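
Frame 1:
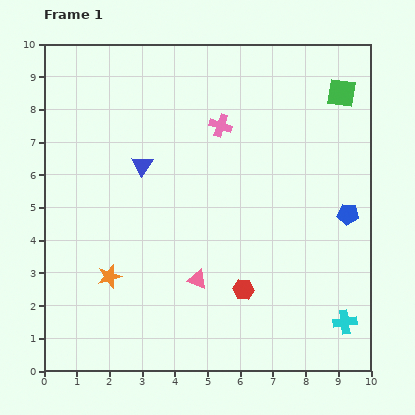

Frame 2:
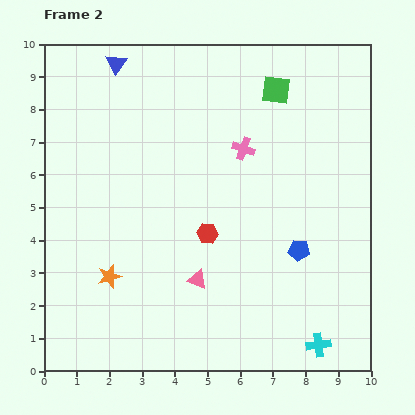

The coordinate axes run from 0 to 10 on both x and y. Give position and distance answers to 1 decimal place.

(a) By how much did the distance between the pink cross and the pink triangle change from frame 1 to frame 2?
-0.6

Distance in frame 1: 4.8. Distance in frame 2: 4.2.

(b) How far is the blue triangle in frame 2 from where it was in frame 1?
3.2

The blue triangle moved from (3.0, 6.3) to (2.2, 9.4), a distance of √(0.8² + 3.1²) ≈ 3.2.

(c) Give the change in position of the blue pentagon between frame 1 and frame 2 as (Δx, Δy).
(-1.5, -1.1)

The blue pentagon was at (9.3, 4.8) in frame 1 and (7.8, 3.7) in frame 2.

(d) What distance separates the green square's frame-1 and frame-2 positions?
2.0

The green square moved from (9.1, 8.5) to (7.1, 8.6), a distance of √(2.0² + 0.1²) ≈ 2.0.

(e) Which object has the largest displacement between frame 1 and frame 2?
the blue triangle

(moved 3.2; next 2.0)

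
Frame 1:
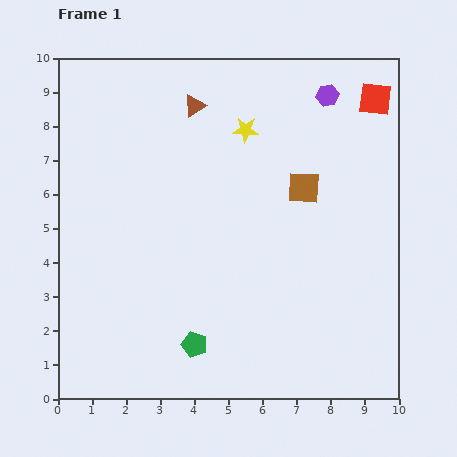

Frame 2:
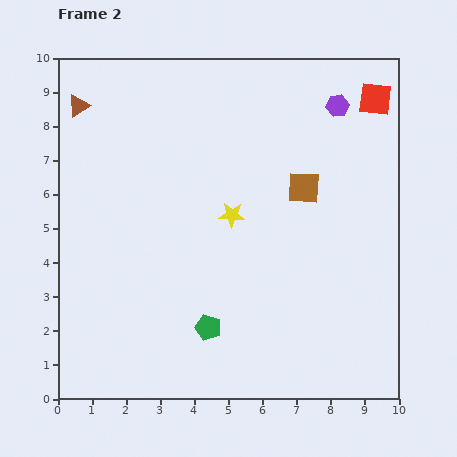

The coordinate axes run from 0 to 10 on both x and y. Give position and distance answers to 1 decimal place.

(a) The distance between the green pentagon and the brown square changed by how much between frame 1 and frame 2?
-0.6

Distance in frame 1: 5.6. Distance in frame 2: 5.0.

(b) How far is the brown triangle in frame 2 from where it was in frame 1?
3.4

The brown triangle moved from (4.0, 8.6) to (0.6, 8.6), a distance of √(3.4² + 0.0²) ≈ 3.4.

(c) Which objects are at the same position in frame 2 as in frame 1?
the red square, the brown square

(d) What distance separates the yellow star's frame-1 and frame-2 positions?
2.5

The yellow star moved from (5.5, 7.9) to (5.1, 5.4), a distance of √(0.4² + 2.5²) ≈ 2.5.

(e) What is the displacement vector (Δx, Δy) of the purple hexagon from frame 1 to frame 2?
(0.3, -0.3)

The purple hexagon was at (7.9, 8.9) in frame 1 and (8.2, 8.6) in frame 2.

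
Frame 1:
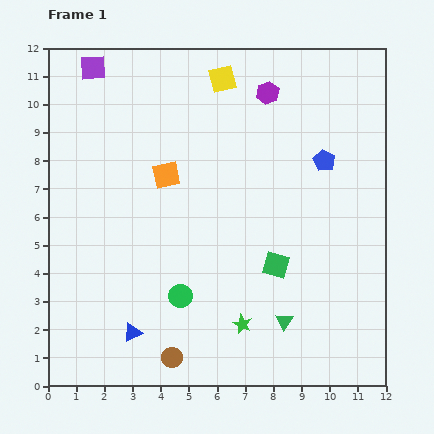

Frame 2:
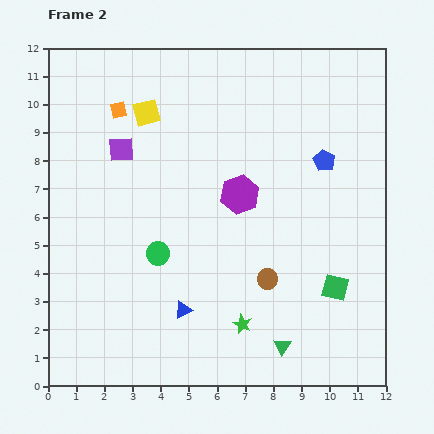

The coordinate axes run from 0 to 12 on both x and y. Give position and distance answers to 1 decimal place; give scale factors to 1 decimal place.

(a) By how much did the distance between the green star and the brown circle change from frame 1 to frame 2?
-1.0

Distance in frame 1: 2.8. Distance in frame 2: 1.8.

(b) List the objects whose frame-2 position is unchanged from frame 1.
the blue pentagon, the green star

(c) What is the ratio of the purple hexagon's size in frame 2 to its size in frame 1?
1.7×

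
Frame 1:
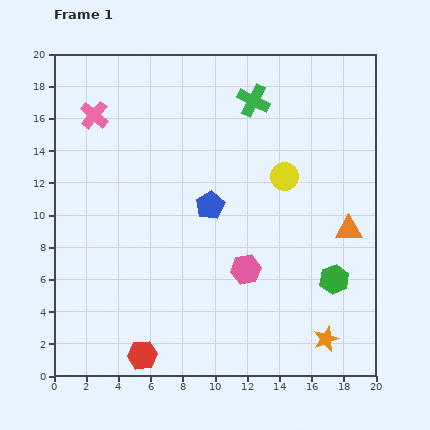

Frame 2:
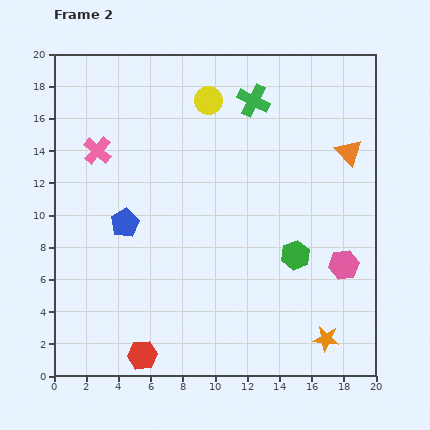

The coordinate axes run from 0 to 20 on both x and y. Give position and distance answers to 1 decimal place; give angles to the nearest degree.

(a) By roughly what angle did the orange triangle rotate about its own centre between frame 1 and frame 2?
49° clockwise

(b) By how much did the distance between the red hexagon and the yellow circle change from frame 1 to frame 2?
+2.1

Distance in frame 1: 14.2. Distance in frame 2: 16.3.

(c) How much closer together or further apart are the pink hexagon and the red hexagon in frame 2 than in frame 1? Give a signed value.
+5.4

Distance in frame 1: 8.3. Distance in frame 2: 13.7.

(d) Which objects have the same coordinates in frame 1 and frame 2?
the orange star, the green cross, the red hexagon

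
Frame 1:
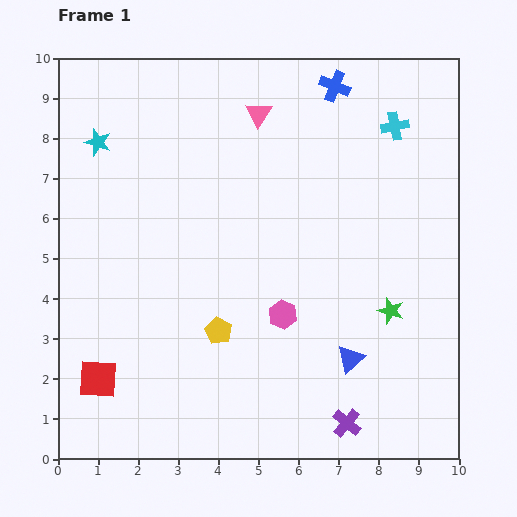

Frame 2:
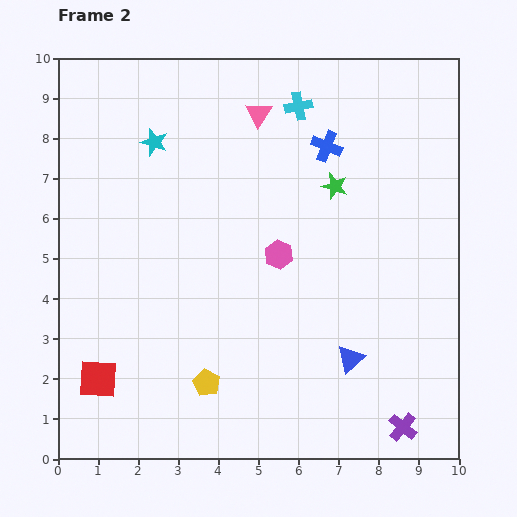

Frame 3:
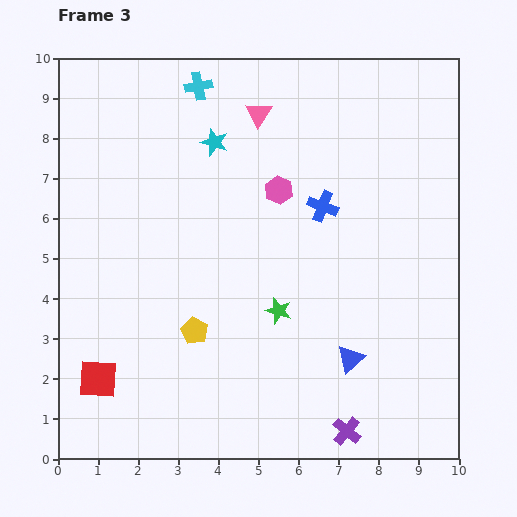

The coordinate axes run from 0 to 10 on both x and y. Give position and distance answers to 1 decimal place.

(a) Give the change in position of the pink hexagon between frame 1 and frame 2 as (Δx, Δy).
(-0.1, 1.5)

The pink hexagon was at (5.6, 3.6) in frame 1 and (5.5, 5.1) in frame 2.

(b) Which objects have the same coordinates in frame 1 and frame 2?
the pink triangle, the blue triangle, the red square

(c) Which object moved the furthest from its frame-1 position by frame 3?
the cyan cross

(moved 5.0; next 3.1)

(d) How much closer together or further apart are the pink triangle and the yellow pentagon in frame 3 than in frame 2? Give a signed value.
-1.2

Distance in frame 2: 6.8. Distance in frame 3: 5.6.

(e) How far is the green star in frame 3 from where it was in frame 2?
3.4

The green star moved from (6.9, 6.8) to (5.5, 3.7), a distance of √(1.4² + 3.1²) ≈ 3.4.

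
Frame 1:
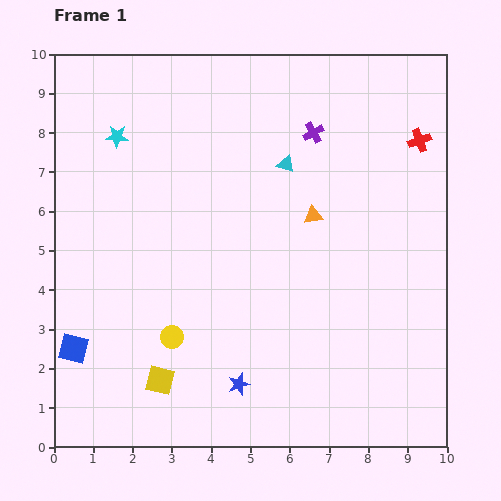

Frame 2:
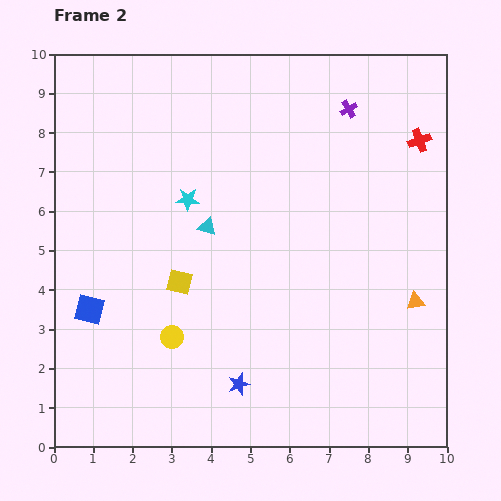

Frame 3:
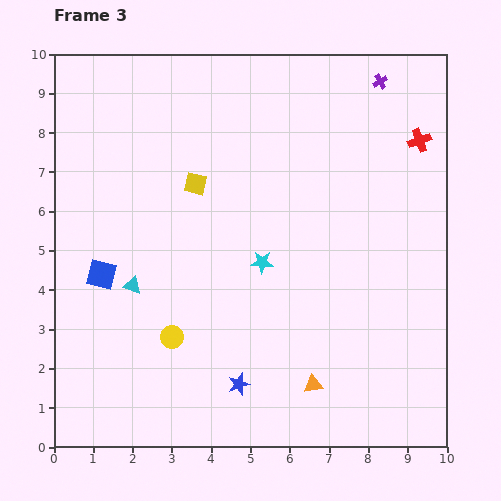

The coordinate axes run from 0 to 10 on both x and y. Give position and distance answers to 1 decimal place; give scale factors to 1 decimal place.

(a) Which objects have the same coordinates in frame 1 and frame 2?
the blue star, the yellow circle, the red cross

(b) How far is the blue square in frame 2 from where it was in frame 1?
1.1

The blue square moved from (0.5, 2.5) to (0.9, 3.5), a distance of √(0.4² + 1.0²) ≈ 1.1.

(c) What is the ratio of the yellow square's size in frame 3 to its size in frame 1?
0.8×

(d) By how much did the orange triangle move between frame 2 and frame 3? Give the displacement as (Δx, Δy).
(-2.6, -2.1)

The orange triangle was at (9.2, 3.7) in frame 2 and (6.6, 1.6) in frame 3.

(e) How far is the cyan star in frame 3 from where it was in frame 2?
2.5

The cyan star moved from (3.4, 6.3) to (5.3, 4.7), a distance of √(1.9² + 1.6²) ≈ 2.5.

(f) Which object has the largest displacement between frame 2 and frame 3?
the orange triangle

(moved 3.3; next 2.5)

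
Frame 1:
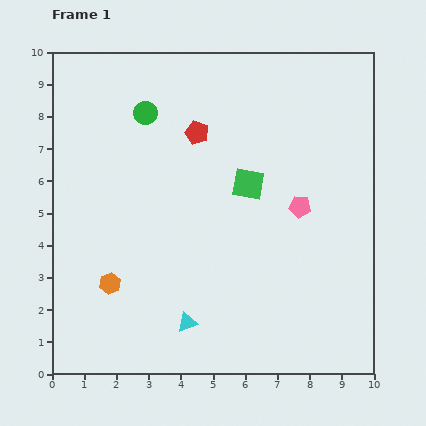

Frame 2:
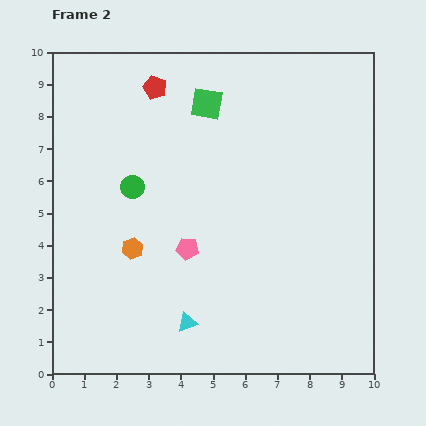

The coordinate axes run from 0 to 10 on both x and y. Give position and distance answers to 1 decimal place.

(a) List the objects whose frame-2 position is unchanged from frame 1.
the cyan triangle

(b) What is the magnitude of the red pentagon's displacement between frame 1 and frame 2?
1.9

The red pentagon moved from (4.5, 7.5) to (3.2, 8.9), a distance of √(1.3² + 1.4²) ≈ 1.9.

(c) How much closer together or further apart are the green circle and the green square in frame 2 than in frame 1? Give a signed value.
-0.4

Distance in frame 1: 3.9. Distance in frame 2: 3.5.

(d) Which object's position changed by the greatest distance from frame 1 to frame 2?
the pink pentagon

(moved 3.7; next 2.8)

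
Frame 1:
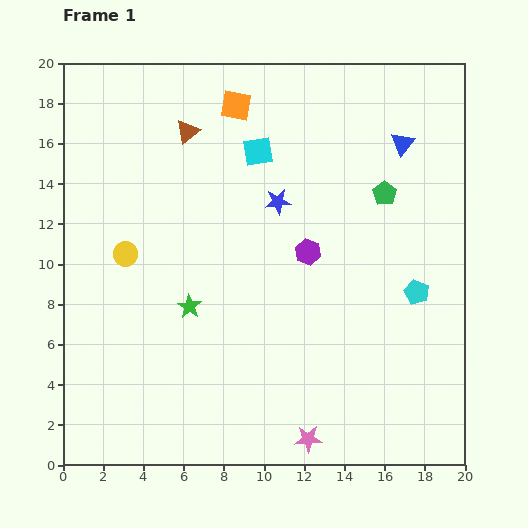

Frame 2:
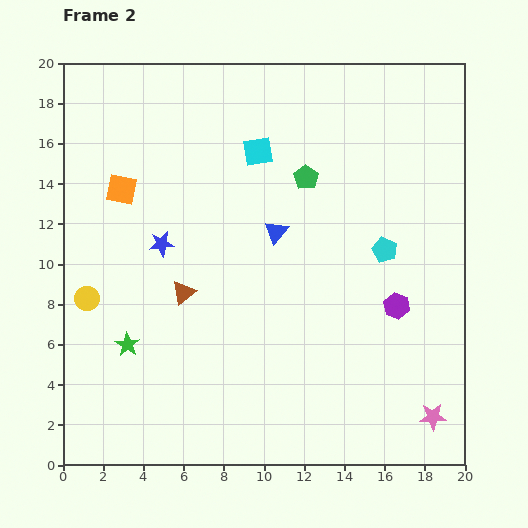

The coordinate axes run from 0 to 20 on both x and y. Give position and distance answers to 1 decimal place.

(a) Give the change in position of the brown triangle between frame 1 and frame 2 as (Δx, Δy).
(-0.2, -8.0)

The brown triangle was at (6.2, 16.6) in frame 1 and (6.0, 8.6) in frame 2.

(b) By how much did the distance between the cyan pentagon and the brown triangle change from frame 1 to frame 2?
-3.7

Distance in frame 1: 13.9. Distance in frame 2: 10.2.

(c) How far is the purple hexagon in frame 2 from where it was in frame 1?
5.2

The purple hexagon moved from (12.2, 10.6) to (16.6, 7.9), a distance of √(4.4² + 2.7²) ≈ 5.2.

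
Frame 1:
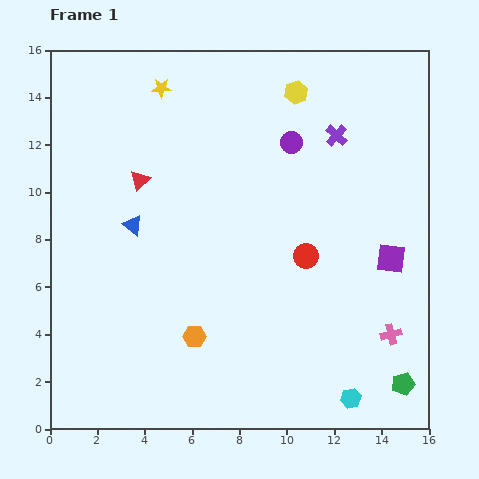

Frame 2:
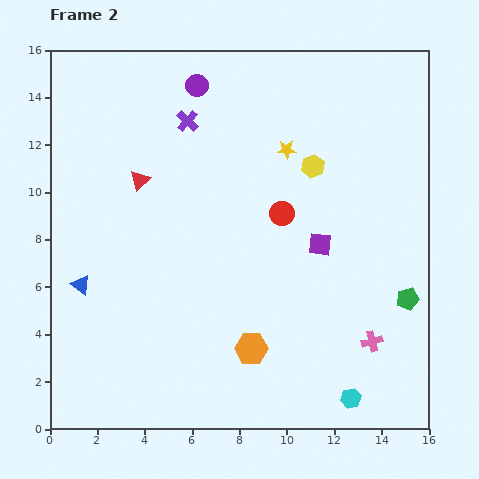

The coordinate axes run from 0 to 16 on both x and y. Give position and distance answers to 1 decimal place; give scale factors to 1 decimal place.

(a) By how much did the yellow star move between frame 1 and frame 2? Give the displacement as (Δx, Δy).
(5.3, -2.6)

The yellow star was at (4.7, 14.4) in frame 1 and (10.0, 11.8) in frame 2.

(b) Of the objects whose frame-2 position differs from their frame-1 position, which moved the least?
the pink cross

(moved 0.9)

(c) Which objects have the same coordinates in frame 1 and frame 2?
the red triangle, the cyan hexagon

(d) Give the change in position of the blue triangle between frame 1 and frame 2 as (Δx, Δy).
(-2.2, -2.5)

The blue triangle was at (3.5, 8.6) in frame 1 and (1.3, 6.1) in frame 2.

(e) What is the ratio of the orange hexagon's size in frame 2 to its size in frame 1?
1.5×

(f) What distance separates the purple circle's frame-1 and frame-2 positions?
4.7

The purple circle moved from (10.2, 12.1) to (6.2, 14.5), a distance of √(4.0² + 2.4²) ≈ 4.7.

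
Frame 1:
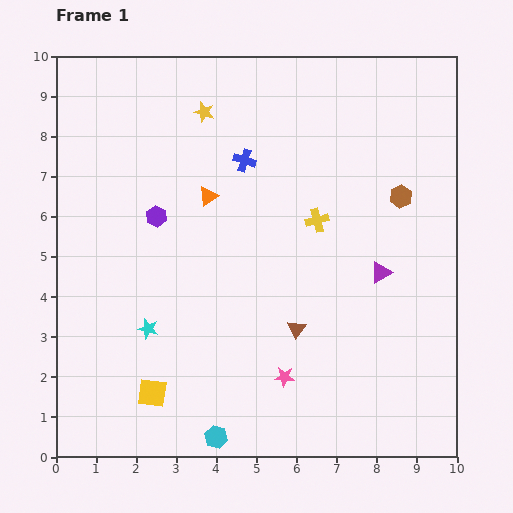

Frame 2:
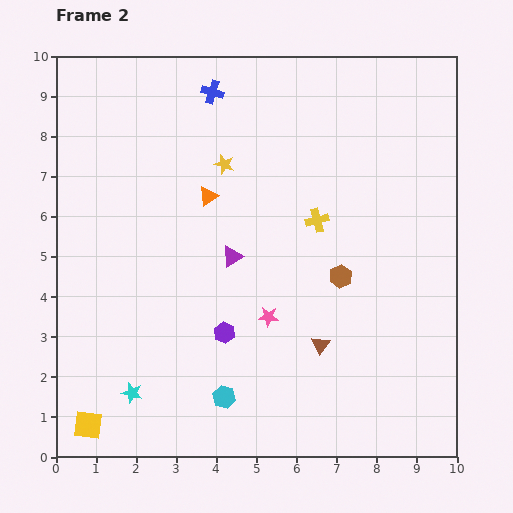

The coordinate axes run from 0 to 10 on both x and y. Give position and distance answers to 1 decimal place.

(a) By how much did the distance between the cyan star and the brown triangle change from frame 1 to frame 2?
+1.2

Distance in frame 1: 3.7. Distance in frame 2: 4.9.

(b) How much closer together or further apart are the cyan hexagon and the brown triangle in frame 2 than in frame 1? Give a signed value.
-0.7

Distance in frame 1: 3.4. Distance in frame 2: 2.7.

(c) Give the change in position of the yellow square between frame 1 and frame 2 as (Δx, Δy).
(-1.6, -0.8)

The yellow square was at (2.4, 1.6) in frame 1 and (0.8, 0.8) in frame 2.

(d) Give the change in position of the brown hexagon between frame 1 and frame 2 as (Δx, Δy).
(-1.5, -2.0)

The brown hexagon was at (8.6, 6.5) in frame 1 and (7.1, 4.5) in frame 2.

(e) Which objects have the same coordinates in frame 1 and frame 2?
the yellow cross, the orange triangle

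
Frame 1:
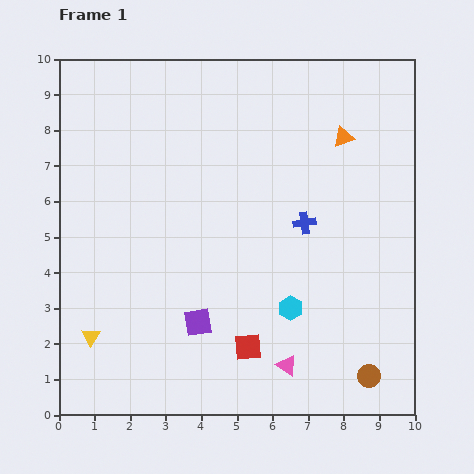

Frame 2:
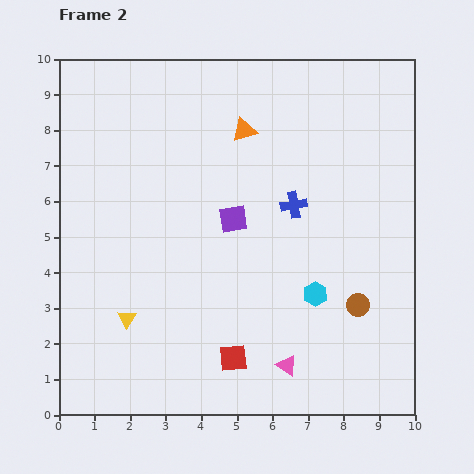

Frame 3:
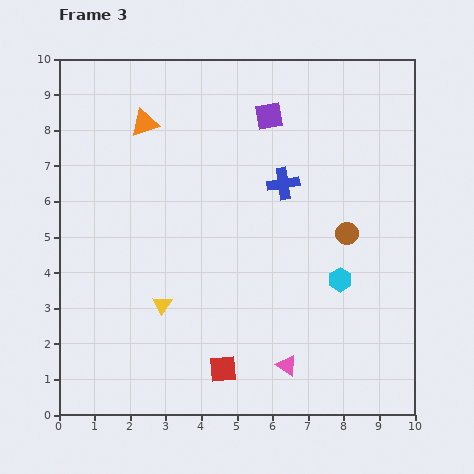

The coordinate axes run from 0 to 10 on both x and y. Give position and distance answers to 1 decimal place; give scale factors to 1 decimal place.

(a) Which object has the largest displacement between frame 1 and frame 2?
the purple square

(moved 3.1; next 2.8)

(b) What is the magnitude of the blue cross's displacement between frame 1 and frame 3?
1.3

The blue cross moved from (6.9, 5.4) to (6.3, 6.5), a distance of √(0.6² + 1.1²) ≈ 1.3.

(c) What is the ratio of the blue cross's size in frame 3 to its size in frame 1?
1.4×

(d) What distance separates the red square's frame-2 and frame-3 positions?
0.4

The red square moved from (4.9, 1.6) to (4.6, 1.3), a distance of √(0.3² + 0.3²) ≈ 0.4.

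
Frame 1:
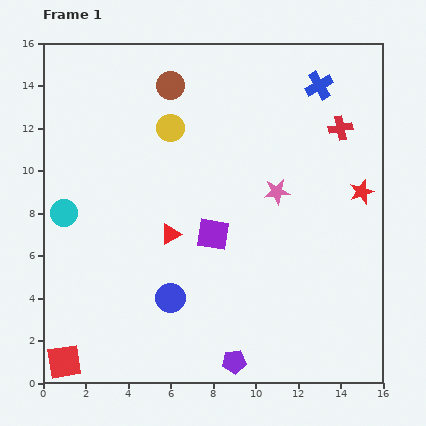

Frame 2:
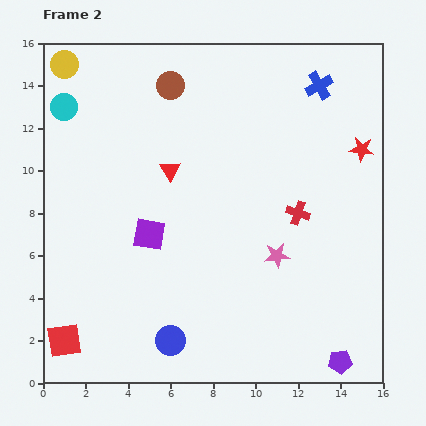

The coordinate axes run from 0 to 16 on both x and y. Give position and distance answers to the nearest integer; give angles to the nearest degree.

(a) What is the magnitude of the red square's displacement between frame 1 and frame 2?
1

The red square moved from (1, 1) to (1, 2), a distance of √(0² + 1²) ≈ 1.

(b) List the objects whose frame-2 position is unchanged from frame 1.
the blue cross, the brown circle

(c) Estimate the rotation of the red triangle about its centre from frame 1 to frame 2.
32° counter-clockwise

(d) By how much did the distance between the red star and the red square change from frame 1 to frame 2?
+1

Distance in frame 1: 16. Distance in frame 2: 17.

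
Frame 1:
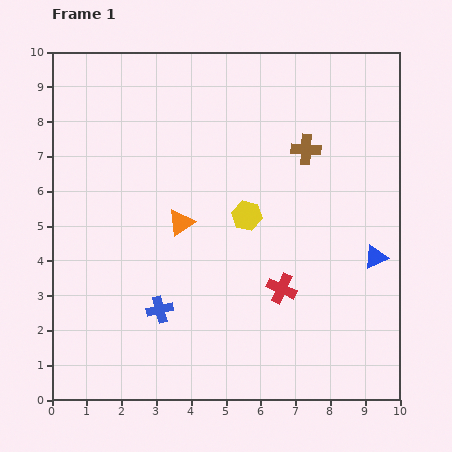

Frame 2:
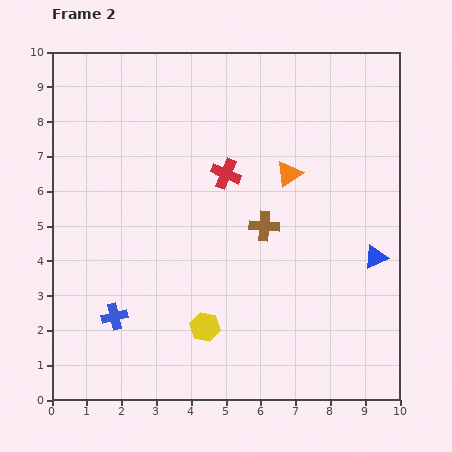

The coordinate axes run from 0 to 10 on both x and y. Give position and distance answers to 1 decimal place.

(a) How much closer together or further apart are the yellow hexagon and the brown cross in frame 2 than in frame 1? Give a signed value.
+0.9

Distance in frame 1: 2.5. Distance in frame 2: 3.4.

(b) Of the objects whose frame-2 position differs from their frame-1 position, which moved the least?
the blue cross

(moved 1.3)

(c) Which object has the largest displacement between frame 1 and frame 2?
the red cross

(moved 3.7; next 3.4)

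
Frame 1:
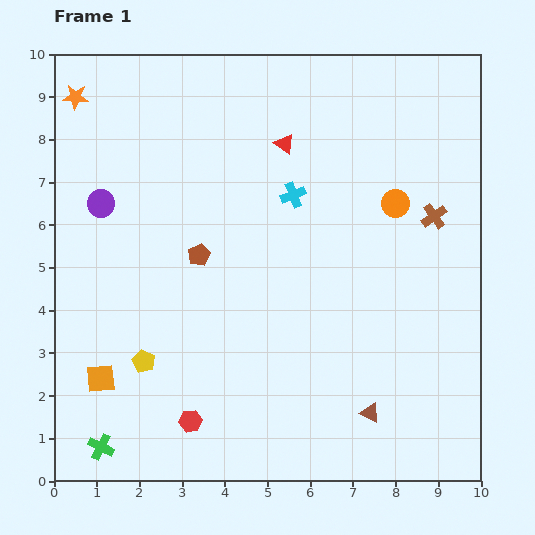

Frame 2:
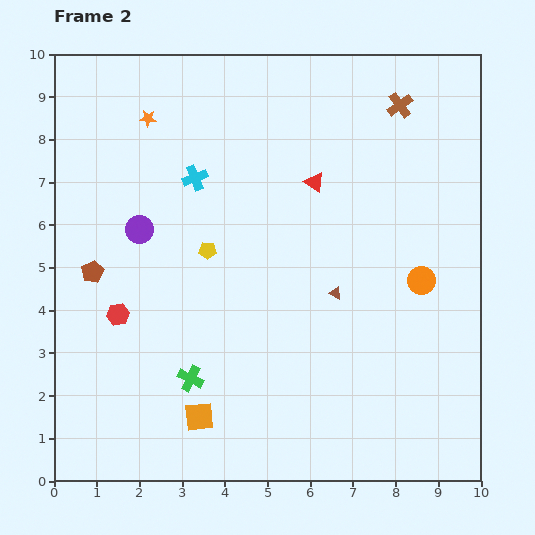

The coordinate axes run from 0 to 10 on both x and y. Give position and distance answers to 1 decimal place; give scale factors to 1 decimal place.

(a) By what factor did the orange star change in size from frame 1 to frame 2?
0.7×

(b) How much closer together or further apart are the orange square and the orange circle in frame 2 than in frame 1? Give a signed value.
-1.9

Distance in frame 1: 8.0. Distance in frame 2: 6.1.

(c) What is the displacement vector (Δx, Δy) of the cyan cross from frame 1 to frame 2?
(-2.3, 0.4)

The cyan cross was at (5.6, 6.7) in frame 1 and (3.3, 7.1) in frame 2.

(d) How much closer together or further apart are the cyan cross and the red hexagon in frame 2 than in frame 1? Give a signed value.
-2.1

Distance in frame 1: 5.8. Distance in frame 2: 3.7.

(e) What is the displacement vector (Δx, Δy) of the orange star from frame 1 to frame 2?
(1.7, -0.5)

The orange star was at (0.5, 9.0) in frame 1 and (2.2, 8.5) in frame 2.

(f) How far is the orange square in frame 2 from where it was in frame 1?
2.5

The orange square moved from (1.1, 2.4) to (3.4, 1.5), a distance of √(2.3² + 0.9²) ≈ 2.5.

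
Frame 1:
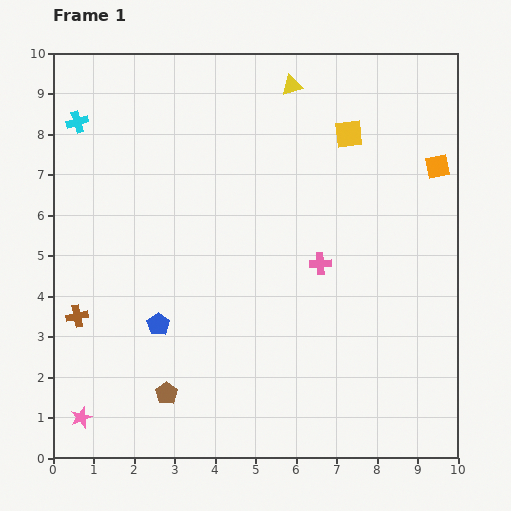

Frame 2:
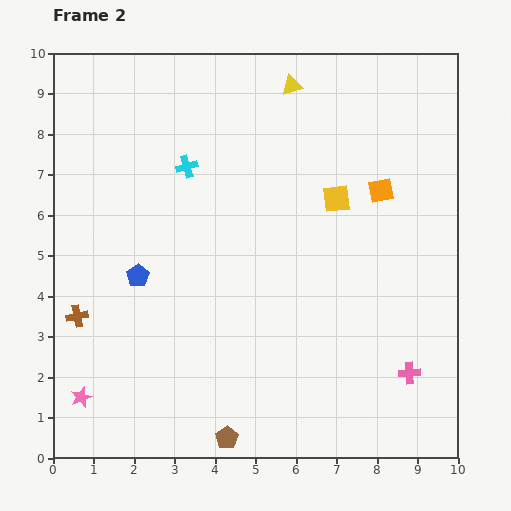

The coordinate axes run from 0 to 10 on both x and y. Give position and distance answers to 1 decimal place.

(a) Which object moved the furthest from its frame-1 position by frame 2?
the pink cross

(moved 3.5; next 2.9)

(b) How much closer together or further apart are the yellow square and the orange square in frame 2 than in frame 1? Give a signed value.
-1.2

Distance in frame 1: 2.3. Distance in frame 2: 1.1.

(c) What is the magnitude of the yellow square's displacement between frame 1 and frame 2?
1.6

The yellow square moved from (7.3, 8.0) to (7.0, 6.4), a distance of √(0.3² + 1.6²) ≈ 1.6.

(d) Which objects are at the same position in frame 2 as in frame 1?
the brown cross, the yellow triangle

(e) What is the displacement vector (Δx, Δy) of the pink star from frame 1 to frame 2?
(0.0, 0.5)

The pink star was at (0.7, 1.0) in frame 1 and (0.7, 1.5) in frame 2.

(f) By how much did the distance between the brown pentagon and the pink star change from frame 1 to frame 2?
+1.5

Distance in frame 1: 2.2. Distance in frame 2: 3.7.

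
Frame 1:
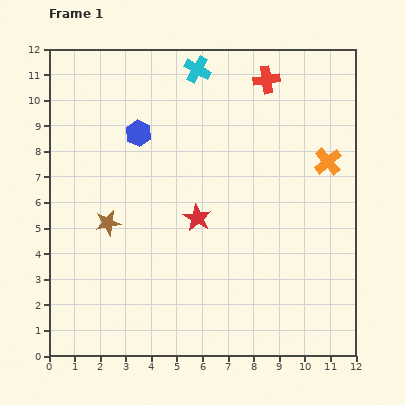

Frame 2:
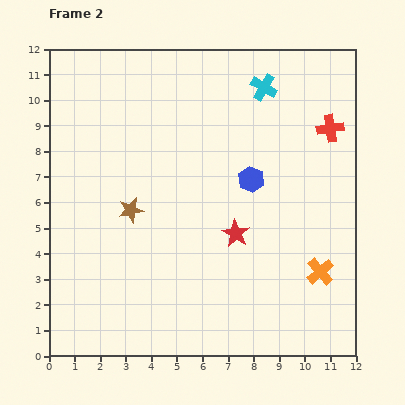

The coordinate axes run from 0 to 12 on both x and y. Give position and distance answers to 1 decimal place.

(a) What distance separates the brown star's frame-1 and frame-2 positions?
1.0

The brown star moved from (2.3, 5.2) to (3.2, 5.7), a distance of √(0.9² + 0.5²) ≈ 1.0.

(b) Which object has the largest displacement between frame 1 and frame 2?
the blue hexagon

(moved 4.8; next 4.3)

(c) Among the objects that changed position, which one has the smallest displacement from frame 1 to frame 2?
the brown star

(moved 1.0)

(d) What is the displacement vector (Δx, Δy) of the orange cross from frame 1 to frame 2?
(-0.3, -4.3)

The orange cross was at (10.9, 7.6) in frame 1 and (10.6, 3.3) in frame 2.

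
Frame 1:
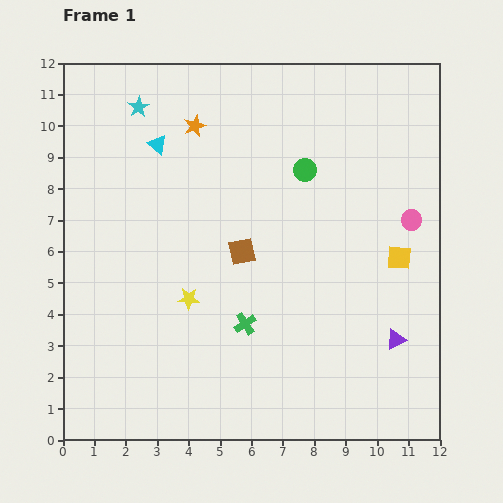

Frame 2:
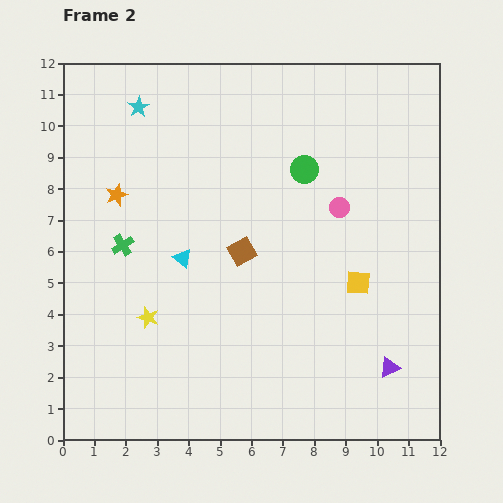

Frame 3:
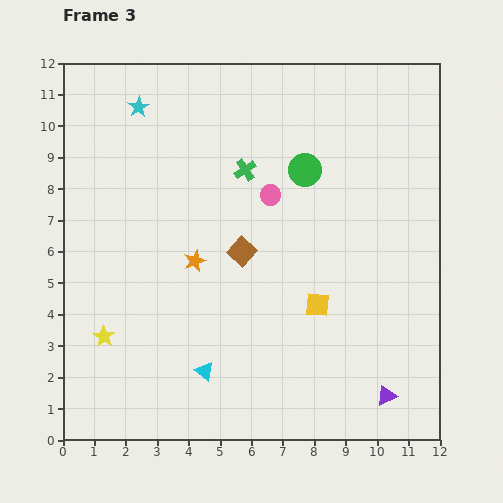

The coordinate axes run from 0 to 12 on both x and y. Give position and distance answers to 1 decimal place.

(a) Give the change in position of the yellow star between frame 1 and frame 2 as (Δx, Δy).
(-1.3, -0.6)

The yellow star was at (4.0, 4.5) in frame 1 and (2.7, 3.9) in frame 2.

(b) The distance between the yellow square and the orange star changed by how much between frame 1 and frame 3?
-3.6

Distance in frame 1: 7.7. Distance in frame 3: 4.1.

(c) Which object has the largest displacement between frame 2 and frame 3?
the green cross

(moved 4.6; next 3.7)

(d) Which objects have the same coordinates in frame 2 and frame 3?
the brown square, the cyan star, the green circle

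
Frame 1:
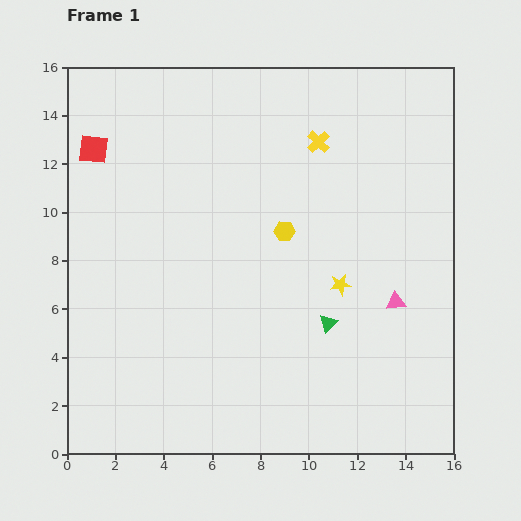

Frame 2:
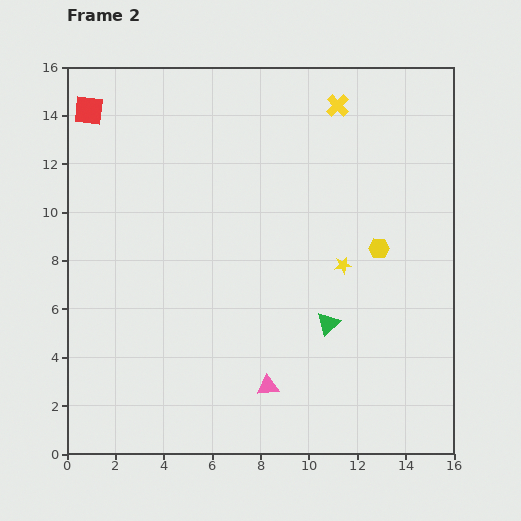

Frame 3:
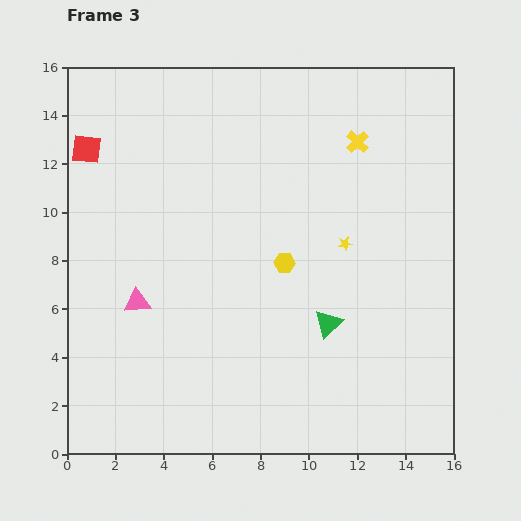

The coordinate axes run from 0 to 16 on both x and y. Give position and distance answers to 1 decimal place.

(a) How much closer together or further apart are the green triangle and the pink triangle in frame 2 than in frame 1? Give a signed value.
+0.7

Distance in frame 1: 2.9. Distance in frame 2: 3.6.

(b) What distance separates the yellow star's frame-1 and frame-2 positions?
0.8

The yellow star moved from (11.3, 7.0) to (11.4, 7.8), a distance of √(0.1² + 0.8²) ≈ 0.8.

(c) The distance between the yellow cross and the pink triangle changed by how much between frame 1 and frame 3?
+3.9

Distance in frame 1: 7.3. Distance in frame 3: 11.2.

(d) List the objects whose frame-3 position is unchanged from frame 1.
the green triangle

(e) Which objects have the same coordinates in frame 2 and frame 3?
the green triangle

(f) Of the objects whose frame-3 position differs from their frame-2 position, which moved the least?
the yellow star

(moved 0.9)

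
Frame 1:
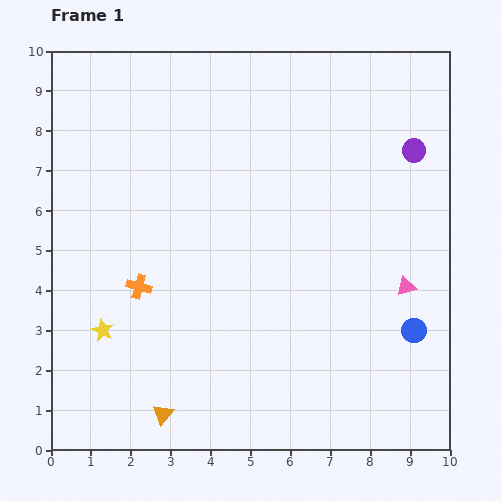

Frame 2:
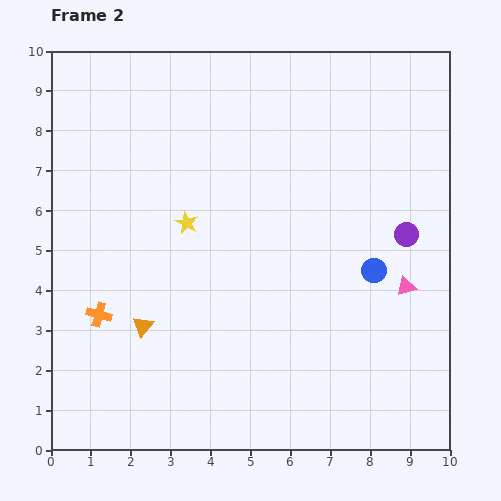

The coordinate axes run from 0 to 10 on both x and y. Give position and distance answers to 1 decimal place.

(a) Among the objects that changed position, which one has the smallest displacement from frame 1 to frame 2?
the orange cross

(moved 1.2)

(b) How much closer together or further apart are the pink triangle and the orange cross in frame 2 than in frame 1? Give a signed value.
+1.0

Distance in frame 1: 6.7. Distance in frame 2: 7.7.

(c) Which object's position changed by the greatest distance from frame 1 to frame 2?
the yellow star

(moved 3.4; next 2.3)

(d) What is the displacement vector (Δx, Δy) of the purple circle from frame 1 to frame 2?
(-0.2, -2.1)

The purple circle was at (9.1, 7.5) in frame 1 and (8.9, 5.4) in frame 2.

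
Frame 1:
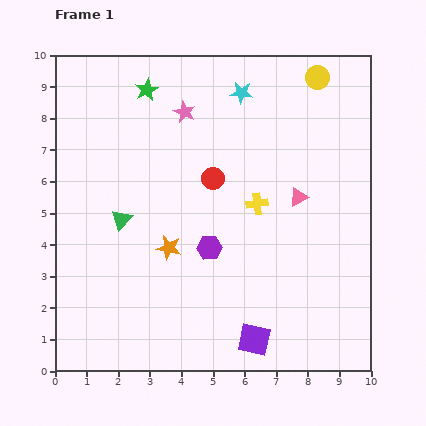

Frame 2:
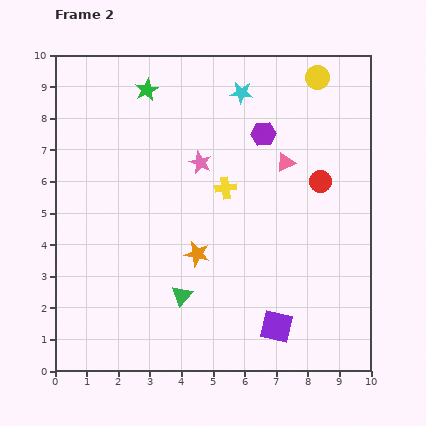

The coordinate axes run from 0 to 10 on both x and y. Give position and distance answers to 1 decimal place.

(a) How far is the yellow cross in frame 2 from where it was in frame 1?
1.1

The yellow cross moved from (6.4, 5.3) to (5.4, 5.8), a distance of √(1.0² + 0.5²) ≈ 1.1.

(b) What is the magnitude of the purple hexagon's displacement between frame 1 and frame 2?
4.0

The purple hexagon moved from (4.9, 3.9) to (6.6, 7.5), a distance of √(1.7² + 3.6²) ≈ 4.0.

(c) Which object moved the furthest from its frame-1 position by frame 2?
the purple hexagon

(moved 4.0; next 3.4)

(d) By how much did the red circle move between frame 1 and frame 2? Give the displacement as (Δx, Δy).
(3.4, -0.1)

The red circle was at (5.0, 6.1) in frame 1 and (8.4, 6.0) in frame 2.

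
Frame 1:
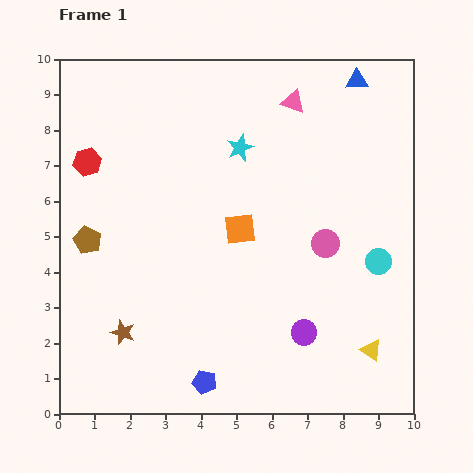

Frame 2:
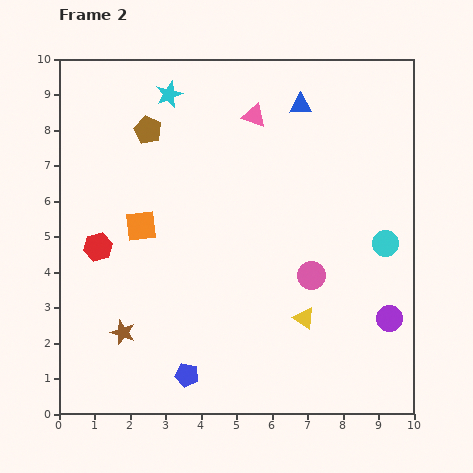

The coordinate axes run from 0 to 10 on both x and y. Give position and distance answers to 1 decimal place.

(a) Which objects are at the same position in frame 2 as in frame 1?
the brown star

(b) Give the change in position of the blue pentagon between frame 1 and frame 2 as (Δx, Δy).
(-0.5, 0.2)

The blue pentagon was at (4.1, 0.9) in frame 1 and (3.6, 1.1) in frame 2.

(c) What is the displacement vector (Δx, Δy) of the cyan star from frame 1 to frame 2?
(-2.0, 1.5)

The cyan star was at (5.1, 7.5) in frame 1 and (3.1, 9.0) in frame 2.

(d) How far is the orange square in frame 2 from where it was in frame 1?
2.8

The orange square moved from (5.1, 5.2) to (2.3, 5.3), a distance of √(2.8² + 0.1²) ≈ 2.8.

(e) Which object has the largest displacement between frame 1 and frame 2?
the brown pentagon

(moved 3.5; next 2.8)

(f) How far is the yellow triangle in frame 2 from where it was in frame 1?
2.1

The yellow triangle moved from (8.8, 1.8) to (6.9, 2.7), a distance of √(1.9² + 0.9²) ≈ 2.1.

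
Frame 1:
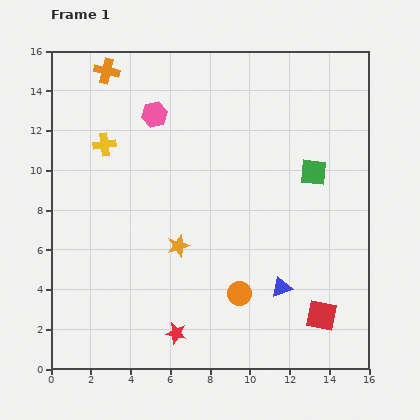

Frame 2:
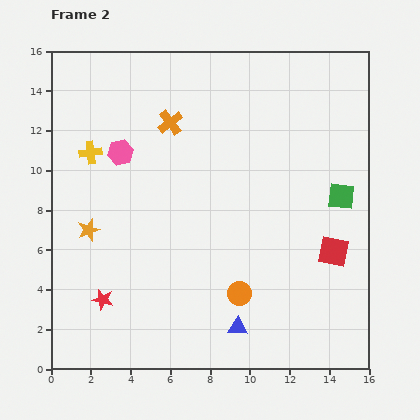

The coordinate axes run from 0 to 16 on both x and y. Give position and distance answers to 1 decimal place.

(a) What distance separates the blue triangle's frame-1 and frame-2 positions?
3.0

The blue triangle moved from (11.6, 4.1) to (9.4, 2.1), a distance of √(2.2² + 2.0²) ≈ 3.0.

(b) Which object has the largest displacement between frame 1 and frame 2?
the orange star

(moved 4.6; next 4.1)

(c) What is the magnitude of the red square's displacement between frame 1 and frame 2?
3.3

The red square moved from (13.6, 2.7) to (14.2, 5.9), a distance of √(0.6² + 3.2²) ≈ 3.3.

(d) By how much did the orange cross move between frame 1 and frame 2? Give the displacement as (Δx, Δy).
(3.2, -2.6)

The orange cross was at (2.8, 15.0) in frame 1 and (6.0, 12.4) in frame 2.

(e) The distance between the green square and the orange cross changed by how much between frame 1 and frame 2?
-2.2

Distance in frame 1: 11.6. Distance in frame 2: 9.4.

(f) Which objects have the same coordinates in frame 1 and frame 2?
the orange circle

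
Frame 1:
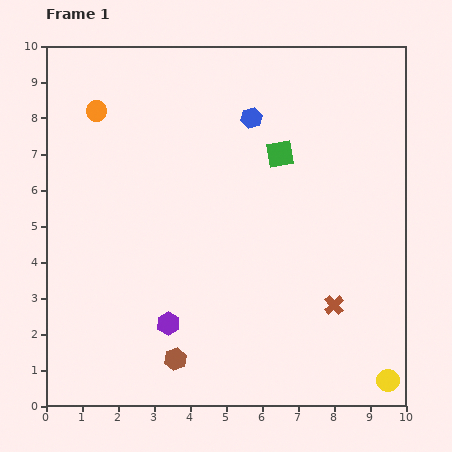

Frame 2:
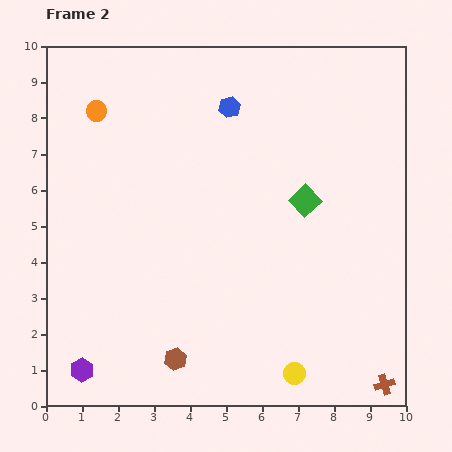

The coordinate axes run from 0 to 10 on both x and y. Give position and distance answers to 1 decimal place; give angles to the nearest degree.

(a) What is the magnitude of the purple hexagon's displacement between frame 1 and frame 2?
2.7

The purple hexagon moved from (3.4, 2.3) to (1.0, 1.0), a distance of √(2.4² + 1.3²) ≈ 2.7.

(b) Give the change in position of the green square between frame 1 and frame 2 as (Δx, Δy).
(0.7, -1.3)

The green square was at (6.5, 7.0) in frame 1 and (7.2, 5.7) in frame 2.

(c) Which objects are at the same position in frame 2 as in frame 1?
the orange circle, the brown hexagon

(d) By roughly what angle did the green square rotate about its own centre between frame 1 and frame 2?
32° counter-clockwise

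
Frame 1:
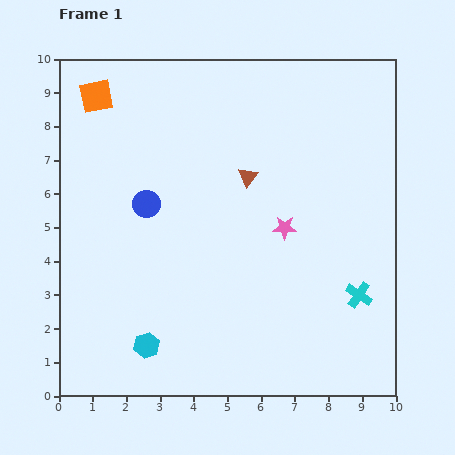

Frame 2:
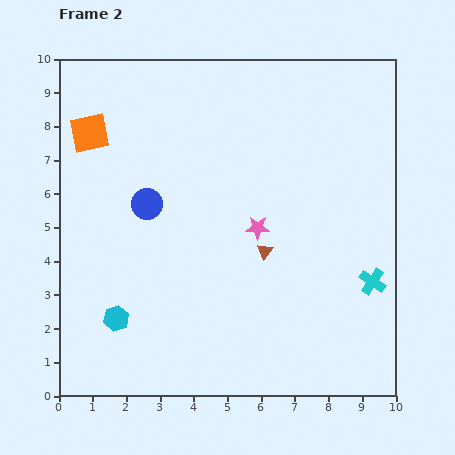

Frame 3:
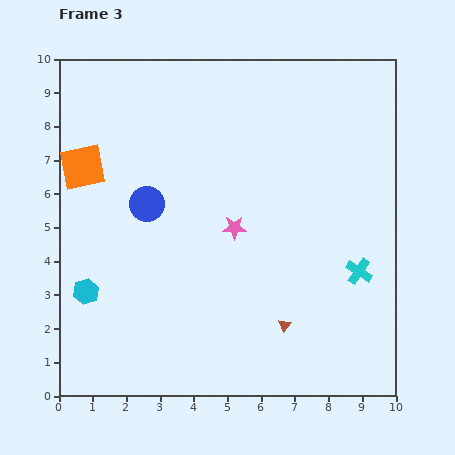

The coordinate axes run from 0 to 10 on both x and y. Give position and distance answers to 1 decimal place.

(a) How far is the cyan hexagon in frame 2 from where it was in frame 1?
1.2

The cyan hexagon moved from (2.6, 1.5) to (1.7, 2.3), a distance of √(0.9² + 0.8²) ≈ 1.2.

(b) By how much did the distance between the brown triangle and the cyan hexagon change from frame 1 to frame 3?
+0.2

Distance in frame 1: 5.8. Distance in frame 3: 6.0.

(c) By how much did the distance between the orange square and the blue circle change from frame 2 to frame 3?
-0.5

Distance in frame 2: 2.7. Distance in frame 3: 2.2.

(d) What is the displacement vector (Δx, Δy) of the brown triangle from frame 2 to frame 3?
(0.6, -2.2)

The brown triangle was at (6.1, 4.3) in frame 2 and (6.7, 2.1) in frame 3.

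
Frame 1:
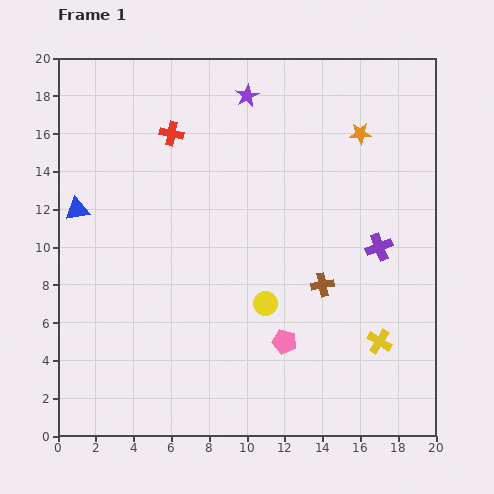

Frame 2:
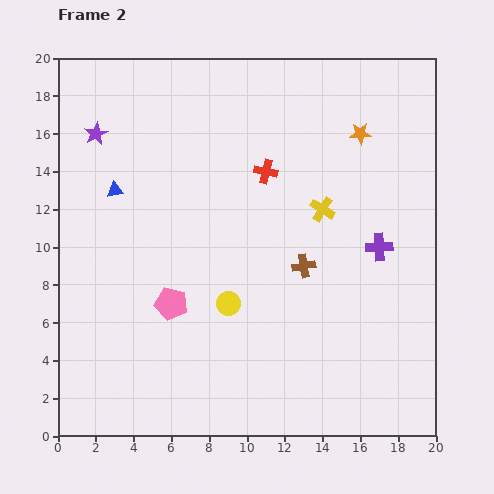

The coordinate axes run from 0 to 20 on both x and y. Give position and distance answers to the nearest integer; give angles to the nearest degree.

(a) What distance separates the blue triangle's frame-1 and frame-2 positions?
2

The blue triangle moved from (1, 12) to (3, 13), a distance of √(2² + 1²) ≈ 2.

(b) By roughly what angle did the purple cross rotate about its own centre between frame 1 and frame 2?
19° clockwise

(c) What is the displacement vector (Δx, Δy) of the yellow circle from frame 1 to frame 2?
(-2, 0)

The yellow circle was at (11, 7) in frame 1 and (9, 7) in frame 2.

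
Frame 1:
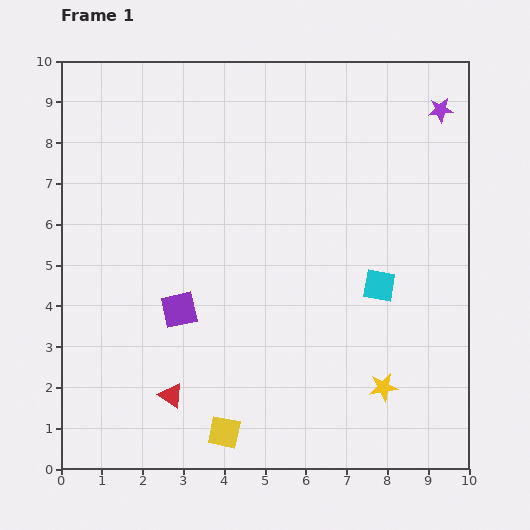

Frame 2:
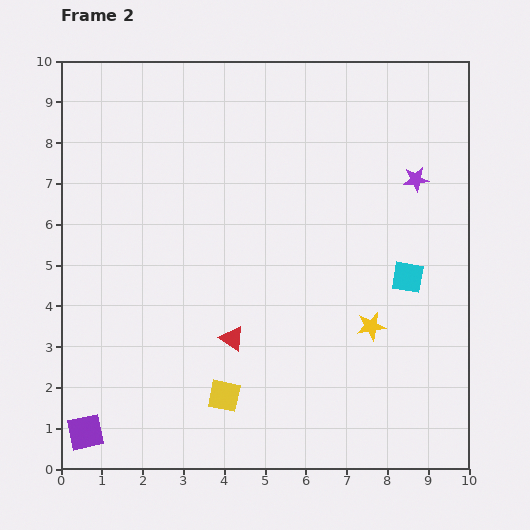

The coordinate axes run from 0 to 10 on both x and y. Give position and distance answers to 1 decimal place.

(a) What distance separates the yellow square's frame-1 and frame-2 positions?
0.9

The yellow square moved from (4.0, 0.9) to (4.0, 1.8), a distance of √(0.0² + 0.9²) ≈ 0.9.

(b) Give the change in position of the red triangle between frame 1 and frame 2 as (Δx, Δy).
(1.5, 1.4)

The red triangle was at (2.7, 1.8) in frame 1 and (4.2, 3.2) in frame 2.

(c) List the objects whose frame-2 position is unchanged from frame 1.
none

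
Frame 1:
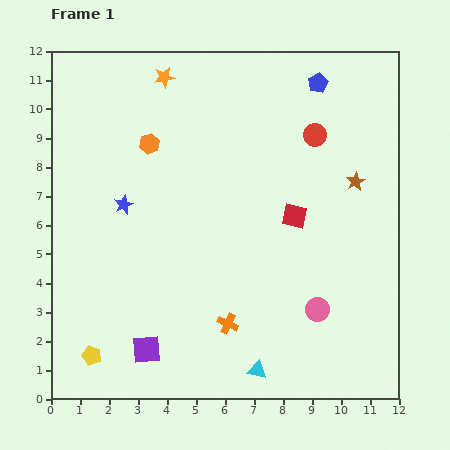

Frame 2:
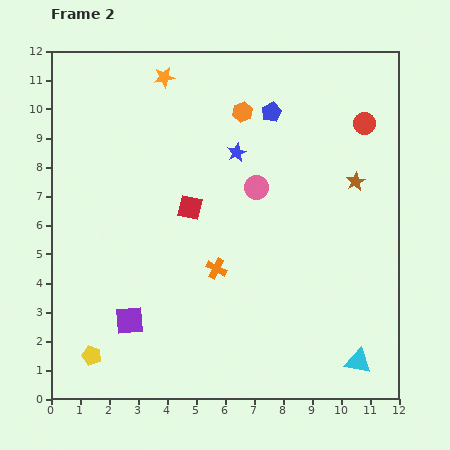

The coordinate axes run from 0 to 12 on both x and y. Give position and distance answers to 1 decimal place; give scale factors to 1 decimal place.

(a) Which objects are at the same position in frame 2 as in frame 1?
the brown star, the orange star, the yellow pentagon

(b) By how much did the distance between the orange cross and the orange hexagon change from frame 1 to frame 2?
-1.3

Distance in frame 1: 6.8. Distance in frame 2: 5.5.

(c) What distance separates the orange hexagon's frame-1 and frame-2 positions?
3.4

The orange hexagon moved from (3.4, 8.8) to (6.6, 9.9), a distance of √(3.2² + 1.1²) ≈ 3.4.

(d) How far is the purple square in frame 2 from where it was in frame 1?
1.2

The purple square moved from (3.3, 1.7) to (2.7, 2.7), a distance of √(0.6² + 1.0²) ≈ 1.2.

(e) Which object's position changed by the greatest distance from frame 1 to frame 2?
the pink circle

(moved 4.7; next 4.3)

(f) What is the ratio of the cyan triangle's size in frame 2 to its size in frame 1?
1.4×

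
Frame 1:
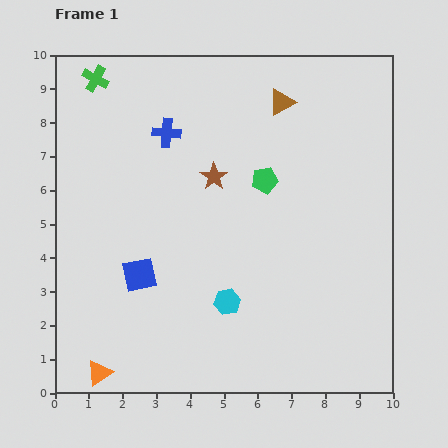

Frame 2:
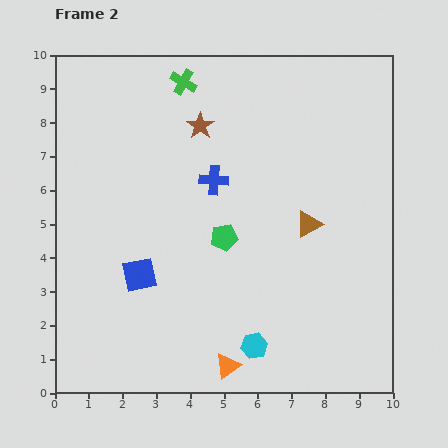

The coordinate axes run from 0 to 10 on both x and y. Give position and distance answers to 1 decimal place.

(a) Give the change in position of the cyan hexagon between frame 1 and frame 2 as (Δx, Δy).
(0.8, -1.3)

The cyan hexagon was at (5.1, 2.7) in frame 1 and (5.9, 1.4) in frame 2.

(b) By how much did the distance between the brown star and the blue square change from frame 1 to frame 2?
+1.2

Distance in frame 1: 3.6. Distance in frame 2: 4.8.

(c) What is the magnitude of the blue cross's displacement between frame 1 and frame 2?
2.0

The blue cross moved from (3.3, 7.7) to (4.7, 6.3), a distance of √(1.4² + 1.4²) ≈ 2.0.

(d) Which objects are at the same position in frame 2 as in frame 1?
the blue square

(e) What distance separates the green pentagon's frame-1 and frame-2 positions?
2.1

The green pentagon moved from (6.2, 6.3) to (5.0, 4.6), a distance of √(1.2² + 1.7²) ≈ 2.1.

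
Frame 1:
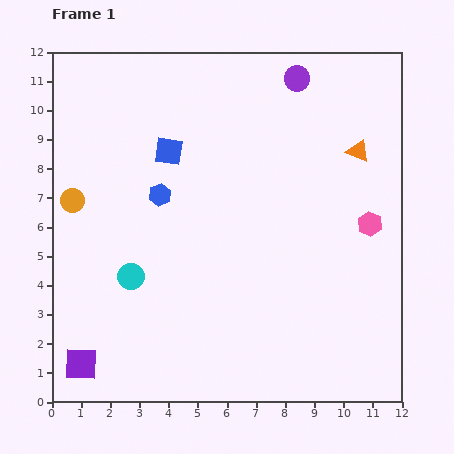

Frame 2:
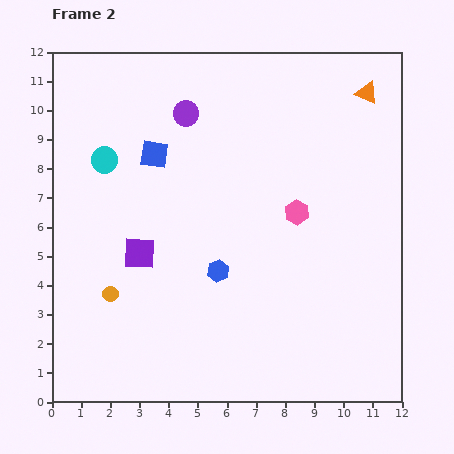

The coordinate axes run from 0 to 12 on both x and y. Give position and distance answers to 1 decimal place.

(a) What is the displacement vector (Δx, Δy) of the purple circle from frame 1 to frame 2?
(-3.8, -1.2)

The purple circle was at (8.4, 11.1) in frame 1 and (4.6, 9.9) in frame 2.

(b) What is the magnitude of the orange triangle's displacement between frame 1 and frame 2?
2.0

The orange triangle moved from (10.5, 8.6) to (10.8, 10.6), a distance of √(0.3² + 2.0²) ≈ 2.0.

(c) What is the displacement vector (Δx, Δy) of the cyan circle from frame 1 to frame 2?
(-0.9, 4.0)

The cyan circle was at (2.7, 4.3) in frame 1 and (1.8, 8.3) in frame 2.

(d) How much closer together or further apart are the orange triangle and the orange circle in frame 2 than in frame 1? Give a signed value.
+1.3

Distance in frame 1: 9.9. Distance in frame 2: 11.2.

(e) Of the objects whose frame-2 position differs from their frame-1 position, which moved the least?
the blue square

(moved 0.5)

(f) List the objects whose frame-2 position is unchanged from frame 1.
none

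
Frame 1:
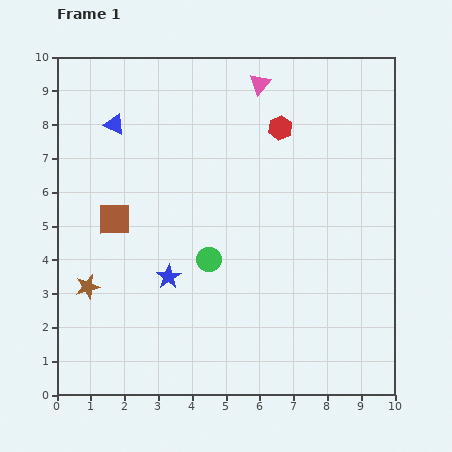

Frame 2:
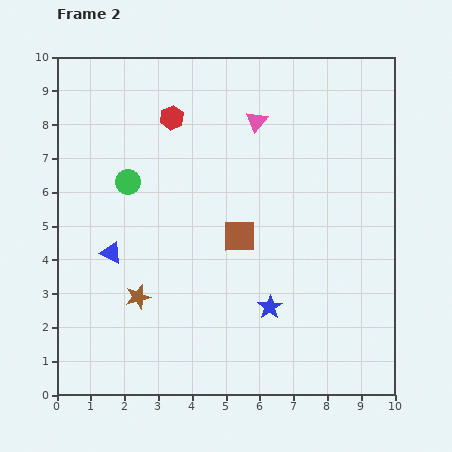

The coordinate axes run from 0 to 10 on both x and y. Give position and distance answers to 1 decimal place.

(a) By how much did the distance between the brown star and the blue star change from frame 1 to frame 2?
+1.5

Distance in frame 1: 2.4. Distance in frame 2: 3.9.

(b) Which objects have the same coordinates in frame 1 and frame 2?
none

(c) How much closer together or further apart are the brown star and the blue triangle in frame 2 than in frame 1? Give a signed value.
-3.4

Distance in frame 1: 4.9. Distance in frame 2: 1.5.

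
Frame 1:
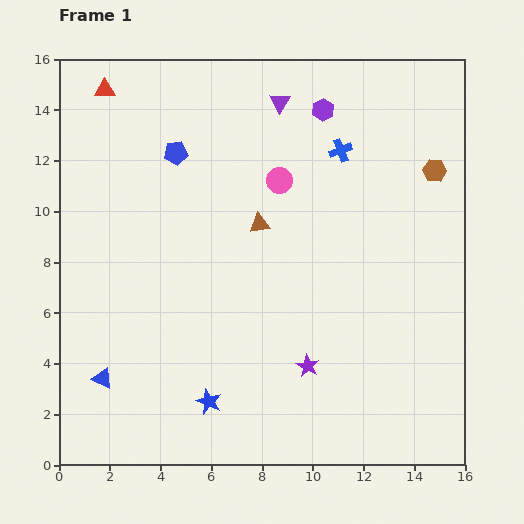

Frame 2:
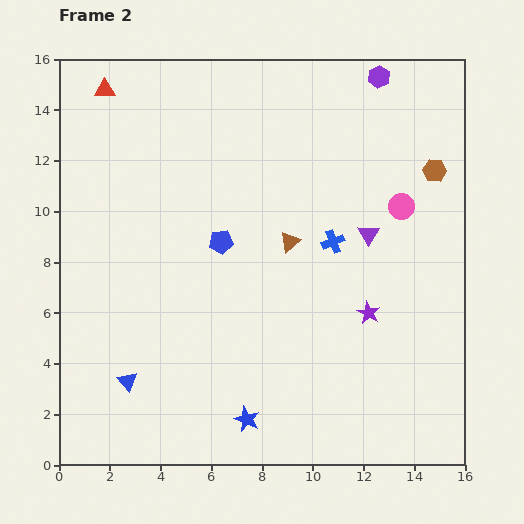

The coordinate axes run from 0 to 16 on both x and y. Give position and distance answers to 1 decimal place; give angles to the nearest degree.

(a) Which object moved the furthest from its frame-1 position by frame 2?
the purple triangle

(moved 6.3; next 4.9)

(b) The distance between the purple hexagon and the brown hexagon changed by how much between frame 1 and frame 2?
-0.7

Distance in frame 1: 5.0. Distance in frame 2: 4.3.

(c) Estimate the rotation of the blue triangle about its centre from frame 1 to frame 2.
24° clockwise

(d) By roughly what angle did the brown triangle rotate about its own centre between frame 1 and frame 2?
29° counter-clockwise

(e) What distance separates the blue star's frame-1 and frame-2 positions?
1.7

The blue star moved from (5.9, 2.5) to (7.4, 1.8), a distance of √(1.5² + 0.7²) ≈ 1.7.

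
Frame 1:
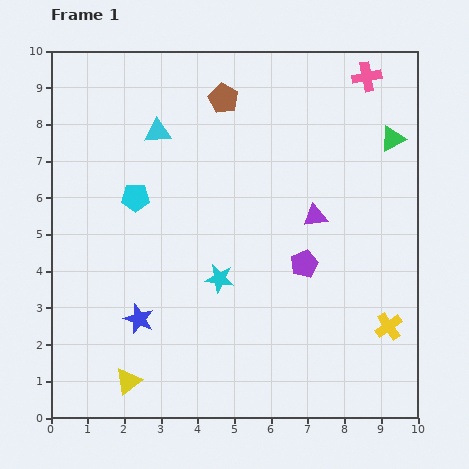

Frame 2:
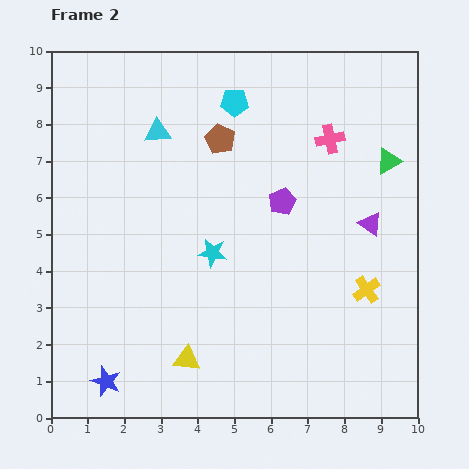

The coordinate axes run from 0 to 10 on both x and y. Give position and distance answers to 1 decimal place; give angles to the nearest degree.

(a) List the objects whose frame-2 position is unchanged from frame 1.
the cyan triangle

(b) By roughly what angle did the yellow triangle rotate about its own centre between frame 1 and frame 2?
45° clockwise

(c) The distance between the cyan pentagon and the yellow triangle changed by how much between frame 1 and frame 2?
+2.1

Distance in frame 1: 5.0. Distance in frame 2: 7.1.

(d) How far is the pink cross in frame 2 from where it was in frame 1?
2.0

The pink cross moved from (8.6, 9.3) to (7.6, 7.6), a distance of √(1.0² + 1.7²) ≈ 2.0.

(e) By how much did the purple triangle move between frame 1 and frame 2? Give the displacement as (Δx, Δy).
(1.5, -0.2)

The purple triangle was at (7.2, 5.5) in frame 1 and (8.7, 5.3) in frame 2.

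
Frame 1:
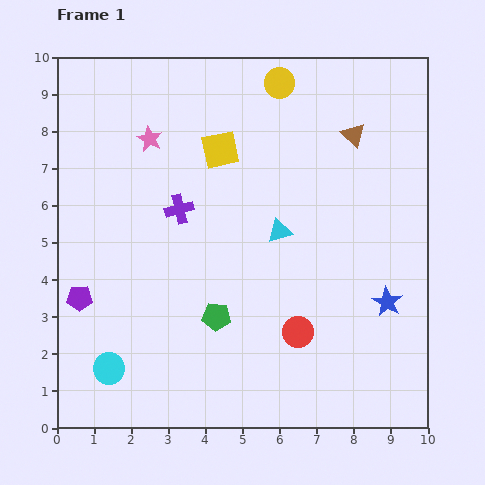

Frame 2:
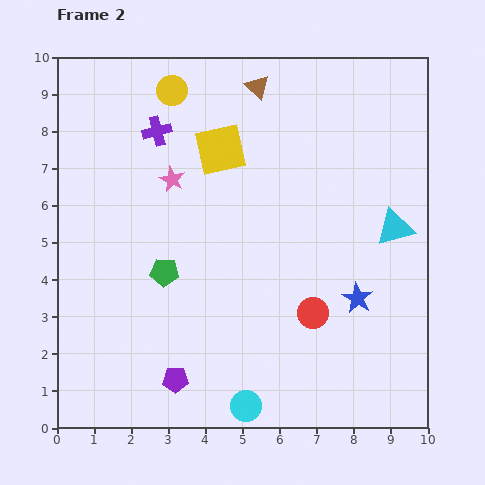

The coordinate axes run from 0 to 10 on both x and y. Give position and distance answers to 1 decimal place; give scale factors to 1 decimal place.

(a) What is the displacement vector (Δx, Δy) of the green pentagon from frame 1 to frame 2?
(-1.4, 1.2)

The green pentagon was at (4.3, 3.0) in frame 1 and (2.9, 4.2) in frame 2.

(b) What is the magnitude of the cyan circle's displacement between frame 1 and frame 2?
3.8

The cyan circle moved from (1.4, 1.6) to (5.1, 0.6), a distance of √(3.7² + 1.0²) ≈ 3.8.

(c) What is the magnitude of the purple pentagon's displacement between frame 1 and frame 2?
3.4

The purple pentagon moved from (0.6, 3.5) to (3.2, 1.3), a distance of √(2.6² + 2.2²) ≈ 3.4.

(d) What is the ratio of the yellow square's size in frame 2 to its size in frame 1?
1.3×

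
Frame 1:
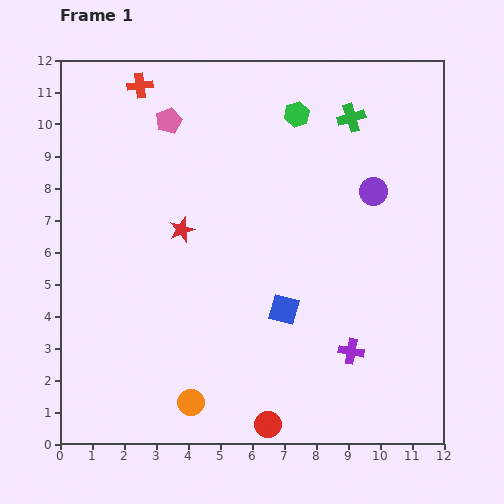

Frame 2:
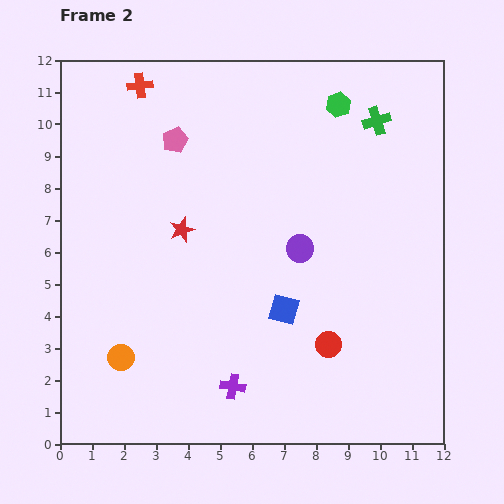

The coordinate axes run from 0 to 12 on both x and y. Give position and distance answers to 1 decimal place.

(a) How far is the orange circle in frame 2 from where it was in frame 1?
2.6

The orange circle moved from (4.1, 1.3) to (1.9, 2.7), a distance of √(2.2² + 1.4²) ≈ 2.6.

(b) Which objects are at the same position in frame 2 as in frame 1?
the red star, the blue square, the red cross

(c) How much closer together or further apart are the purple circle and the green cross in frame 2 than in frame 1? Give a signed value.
+2.3

Distance in frame 1: 2.4. Distance in frame 2: 4.7.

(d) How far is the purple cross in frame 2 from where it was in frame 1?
3.9

The purple cross moved from (9.1, 2.9) to (5.4, 1.8), a distance of √(3.7² + 1.1²) ≈ 3.9.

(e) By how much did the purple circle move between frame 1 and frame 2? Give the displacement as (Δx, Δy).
(-2.3, -1.8)

The purple circle was at (9.8, 7.9) in frame 1 and (7.5, 6.1) in frame 2.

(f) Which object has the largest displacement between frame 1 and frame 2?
the purple cross

(moved 3.9; next 3.1)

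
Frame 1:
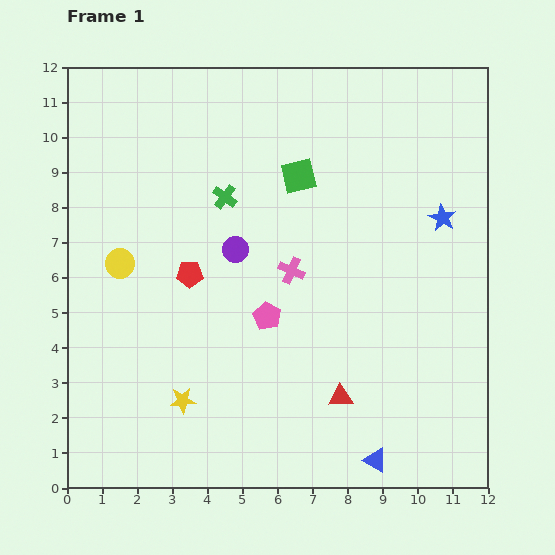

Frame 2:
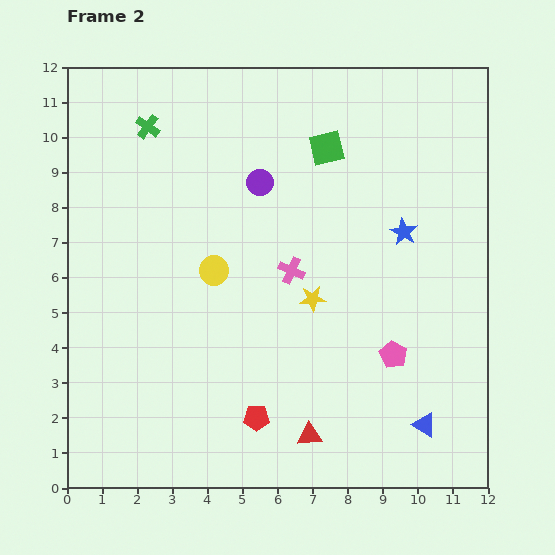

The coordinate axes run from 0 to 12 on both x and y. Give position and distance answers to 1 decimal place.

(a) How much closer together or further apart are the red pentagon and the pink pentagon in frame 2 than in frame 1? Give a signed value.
+1.8

Distance in frame 1: 2.5. Distance in frame 2: 4.3.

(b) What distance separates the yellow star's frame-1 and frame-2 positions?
4.7

The yellow star moved from (3.3, 2.5) to (7.0, 5.4), a distance of √(3.7² + 2.9²) ≈ 4.7.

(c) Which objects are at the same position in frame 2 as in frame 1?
the pink cross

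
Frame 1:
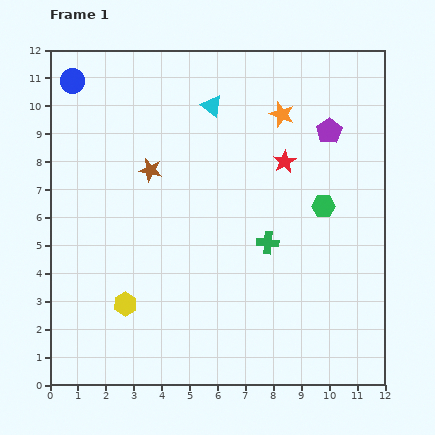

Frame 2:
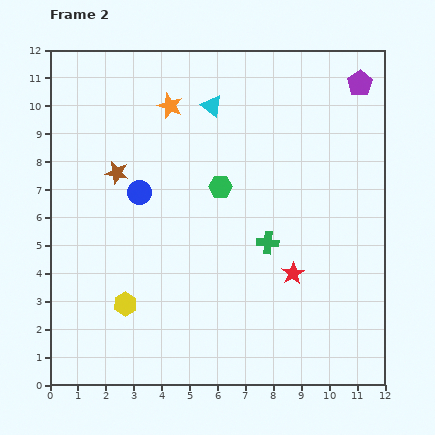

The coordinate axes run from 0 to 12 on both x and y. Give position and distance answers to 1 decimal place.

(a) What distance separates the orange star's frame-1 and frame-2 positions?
4.0

The orange star moved from (8.3, 9.7) to (4.3, 10.0), a distance of √(4.0² + 0.3²) ≈ 4.0.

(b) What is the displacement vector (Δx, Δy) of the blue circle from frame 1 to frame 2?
(2.4, -4.0)

The blue circle was at (0.8, 10.9) in frame 1 and (3.2, 6.9) in frame 2.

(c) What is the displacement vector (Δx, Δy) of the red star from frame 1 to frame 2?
(0.3, -4.0)

The red star was at (8.4, 8.0) in frame 1 and (8.7, 4.0) in frame 2.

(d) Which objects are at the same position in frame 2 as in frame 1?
the green cross, the yellow hexagon, the cyan triangle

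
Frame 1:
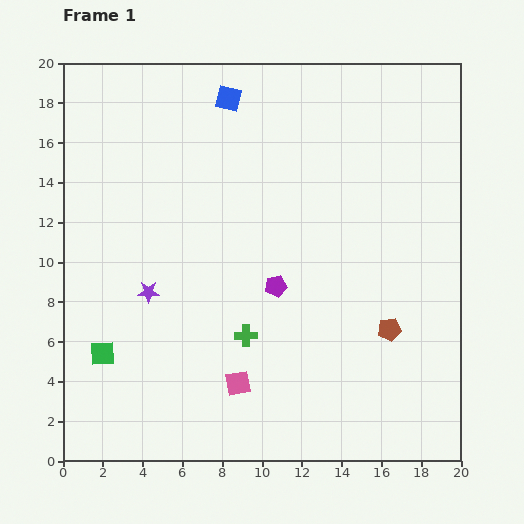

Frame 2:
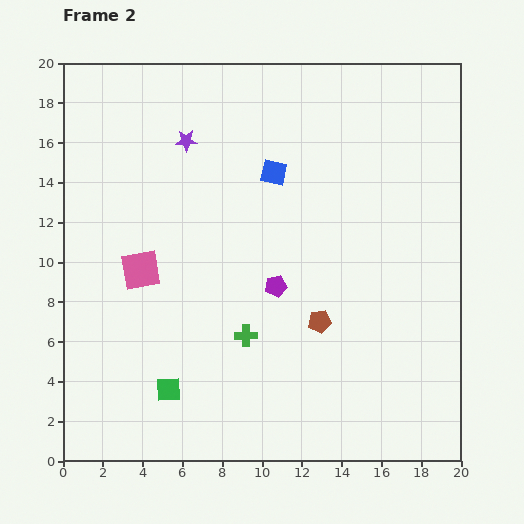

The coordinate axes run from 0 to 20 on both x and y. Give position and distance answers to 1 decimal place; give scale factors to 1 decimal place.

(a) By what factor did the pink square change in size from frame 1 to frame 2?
1.6×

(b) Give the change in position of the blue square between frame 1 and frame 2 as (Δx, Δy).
(2.3, -3.7)

The blue square was at (8.3, 18.2) in frame 1 and (10.6, 14.5) in frame 2.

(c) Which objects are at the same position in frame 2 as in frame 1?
the purple pentagon, the green cross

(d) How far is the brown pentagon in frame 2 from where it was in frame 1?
3.5

The brown pentagon moved from (16.4, 6.6) to (12.9, 7.0), a distance of √(3.5² + 0.4²) ≈ 3.5.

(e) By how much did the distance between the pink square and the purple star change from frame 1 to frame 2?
+0.5

Distance in frame 1: 6.4. Distance in frame 2: 6.9.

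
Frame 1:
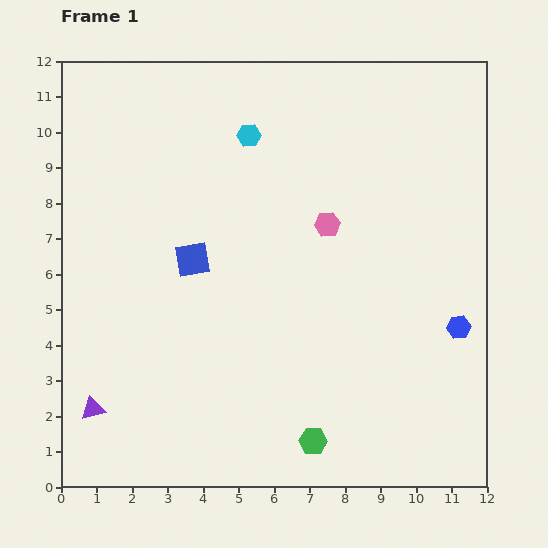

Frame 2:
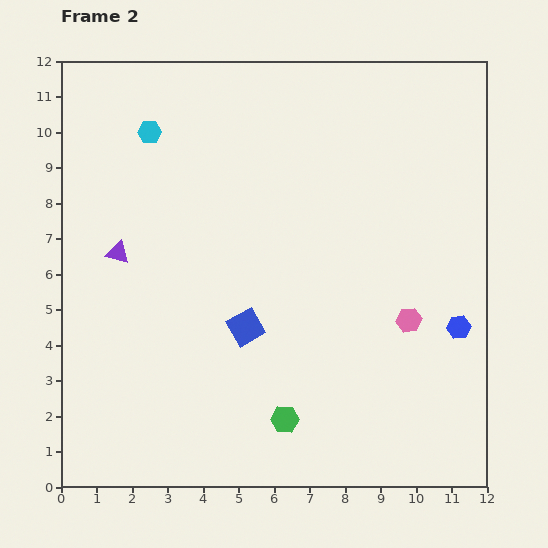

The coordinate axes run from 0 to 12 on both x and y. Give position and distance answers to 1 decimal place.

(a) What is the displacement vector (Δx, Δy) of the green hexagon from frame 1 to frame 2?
(-0.8, 0.6)

The green hexagon was at (7.1, 1.3) in frame 1 and (6.3, 1.9) in frame 2.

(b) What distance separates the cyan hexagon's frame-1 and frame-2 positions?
2.8

The cyan hexagon moved from (5.3, 9.9) to (2.5, 10.0), a distance of √(2.8² + 0.1²) ≈ 2.8.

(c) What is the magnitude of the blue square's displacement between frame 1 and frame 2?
2.4

The blue square moved from (3.7, 6.4) to (5.2, 4.5), a distance of √(1.5² + 1.9²) ≈ 2.4.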